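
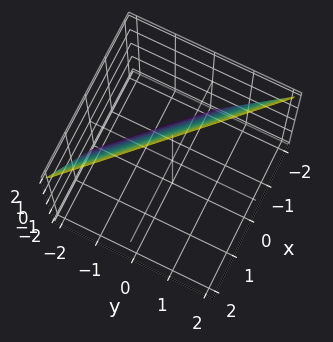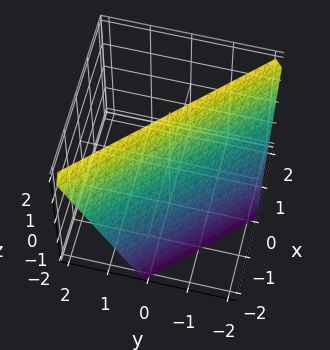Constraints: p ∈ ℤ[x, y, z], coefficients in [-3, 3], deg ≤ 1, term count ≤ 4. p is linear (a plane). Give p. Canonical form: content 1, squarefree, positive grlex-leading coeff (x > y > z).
2*x + 2*y - z + 2

First, the degree is 1 — every cross-section is a straight line — this is a plane.
Then, from the axis intercepts and sections: one z-axis crossing is at z = 2; it crosses the x-axis at the gridline x = -1; it meets the y-axis at y = -1 (among the integer gridlines).
Finally, putting this together gives p.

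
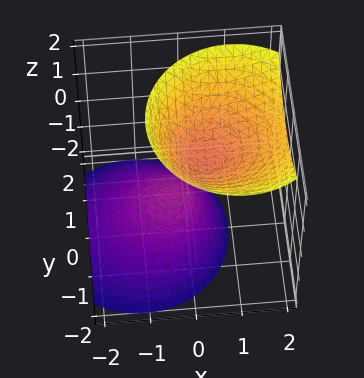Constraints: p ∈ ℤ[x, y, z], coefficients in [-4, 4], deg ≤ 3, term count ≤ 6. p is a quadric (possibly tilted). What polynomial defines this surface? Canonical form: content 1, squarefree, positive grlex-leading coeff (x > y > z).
First, there are 2 components. Treating them together as one polynomial.
Next, deg p = 2. No degree-1 surface has this shape.
Then, from the visible intercepts: it misses every integer gridline on the y-axis; no x-intercept at any integer in the box.
Finally, solving for integer coefficients yields p as stated.

3*x^2 - 3*x*z + 3*y^2 - 2*z^2 + 1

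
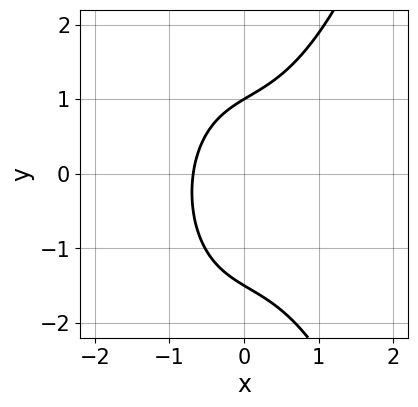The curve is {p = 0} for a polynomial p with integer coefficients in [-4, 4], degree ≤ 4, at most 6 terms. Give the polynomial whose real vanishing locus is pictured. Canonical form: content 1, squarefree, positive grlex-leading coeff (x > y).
3*x^3 - 2*y^2 + 3*x - y + 3

(a) deg p = 3. A generic line meets the curve in up to 3 points.
(b) Observable constraints: it crosses the y-axis at the gridline y = 1.
(c) Solving for integer coefficients yields p as stated.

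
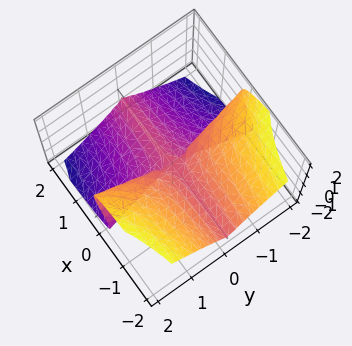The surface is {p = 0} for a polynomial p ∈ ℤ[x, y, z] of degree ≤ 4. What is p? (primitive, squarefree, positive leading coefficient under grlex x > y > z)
2*x*y^2 - y^2*z + 2*z^3

1. The degree is 3 — the shape is more complex than any degree-2 surface.
2. Against the integer gridlines: the visible x-axis segment lies entirely on the surface; one z-axis crossing is at z = 0; the visible y-axis segment lies entirely on the surface.
3. Fitting integer coefficients to these (and the overall shape) gives p.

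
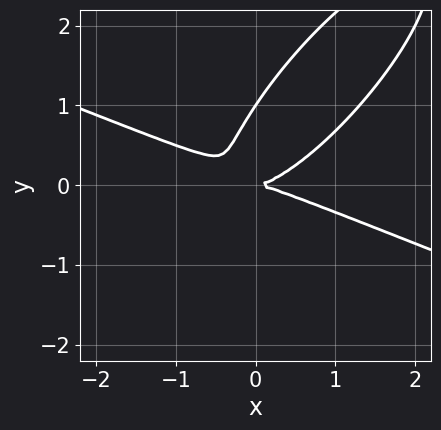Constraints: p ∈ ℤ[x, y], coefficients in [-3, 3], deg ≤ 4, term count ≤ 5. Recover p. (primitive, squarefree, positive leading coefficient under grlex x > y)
x^3 + x^2*y - 3*x*y^2 + 2*y^3 - 2*y^2

deg p = 3.
Observable constraints: among the integer gridlines, it crosses the y-axis at y ∈ {0, 1}; it crosses the x-axis at the gridline x = 0.
These observations pin down the coefficients.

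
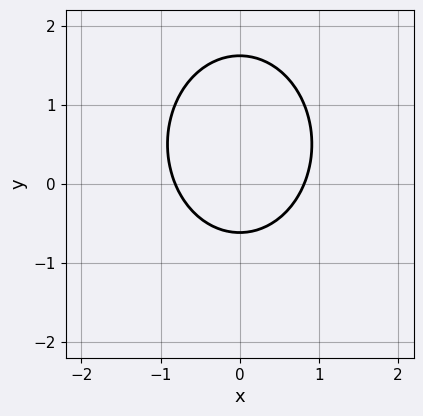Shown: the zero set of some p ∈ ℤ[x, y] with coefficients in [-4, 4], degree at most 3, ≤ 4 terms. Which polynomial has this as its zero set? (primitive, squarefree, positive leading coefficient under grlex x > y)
First, degree: no degree-1 curve has this shape, so deg p = 2.
Then, symmetries: mirror symmetry x ↦ −x ⇒ only even powers of x.
Finally, assembling these constraints gives the stated polynomial.

3*x^2 + 2*y^2 - 2*y - 2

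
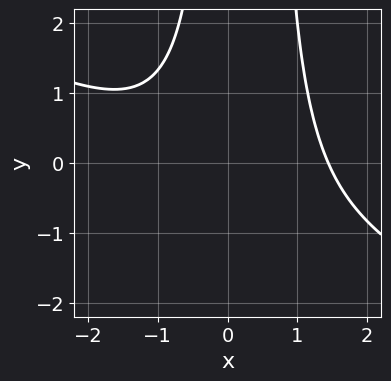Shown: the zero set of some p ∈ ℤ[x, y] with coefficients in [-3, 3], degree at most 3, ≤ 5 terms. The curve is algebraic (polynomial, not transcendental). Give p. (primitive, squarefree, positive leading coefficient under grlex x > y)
x^3 + 2*x^2*y - x*y - 3

deg p = 3. No degree-2 curve has this shape.
From the axis intercepts and sections: the curve avoids every integer y-axis point in the box.
Solving for integer coefficients yields p as stated.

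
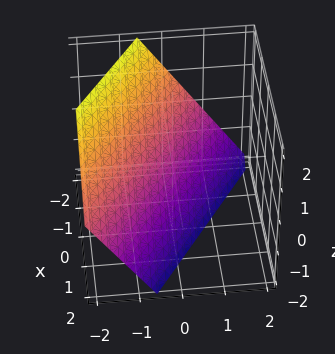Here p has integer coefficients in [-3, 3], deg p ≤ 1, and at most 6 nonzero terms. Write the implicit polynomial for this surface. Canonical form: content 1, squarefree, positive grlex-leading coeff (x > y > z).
2*x + 3*y + 2*z + 2

1. The degree is 1 — every cross-section is a straight line — this is a plane.
2. Reading off the gridlines: one z-axis crossing is at z = -1; one x-axis crossing is at x = -1.
3. Fitting integer coefficients to these (and the overall shape) gives p.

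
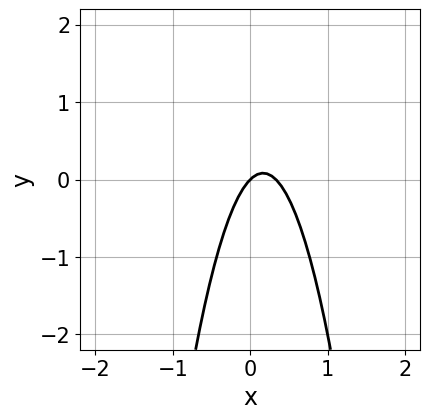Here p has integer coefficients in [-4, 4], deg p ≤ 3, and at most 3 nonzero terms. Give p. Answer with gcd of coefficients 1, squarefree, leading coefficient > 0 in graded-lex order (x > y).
3*x^2 - x + y

1. The degree is 2 — a generic line meets the curve in up to 2 points.
2. Against the integer gridlines: it meets the y-axis at y = 0 (among the integer gridlines); it meets the x-axis at x = 0 (among the integer gridlines).
3. Together with the visible shape, these determine p as stated.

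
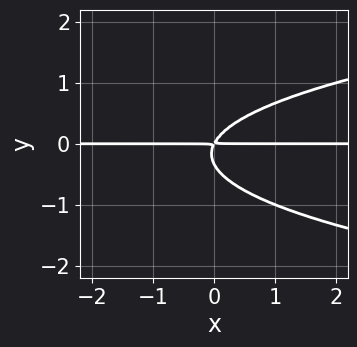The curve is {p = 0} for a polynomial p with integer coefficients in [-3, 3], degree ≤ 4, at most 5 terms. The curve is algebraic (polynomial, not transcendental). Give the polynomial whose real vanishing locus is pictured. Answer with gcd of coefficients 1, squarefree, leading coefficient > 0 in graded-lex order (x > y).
3*y^3 - 2*x*y + y^2

(a) The degree is 3 — a generic line meets the curve in up to 3 points.
(b) Reading off the gridlines: every point of the x-axis in the box is on the curve.
(c) The integer polynomial consistent with all of this is the stated p.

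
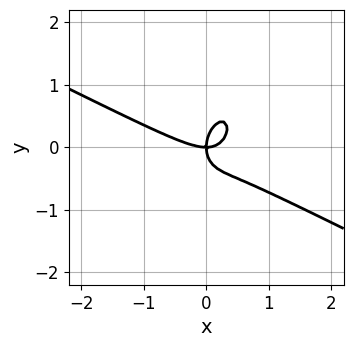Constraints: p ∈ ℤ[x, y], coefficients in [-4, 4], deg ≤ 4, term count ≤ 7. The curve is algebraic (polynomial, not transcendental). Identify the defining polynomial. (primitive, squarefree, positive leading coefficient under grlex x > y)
1. The degree is 3 — a generic line meets the curve in up to 3 points.
2. From the visible intercepts: it meets the x-axis at x = 0 (among the integer gridlines); it crosses the y-axis at the gridline y = 0.
3. The integer polynomial consistent with all of this is the stated p.

2*x^3 + 3*x^2*y - x*y^2 + 2*y^3 - 2*x*y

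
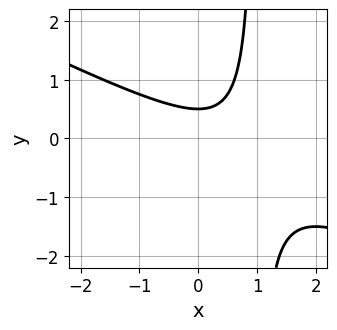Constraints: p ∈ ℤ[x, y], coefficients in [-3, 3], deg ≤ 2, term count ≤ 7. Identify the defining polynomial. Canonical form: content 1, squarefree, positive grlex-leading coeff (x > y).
x^2 + 2*x*y - x - 2*y + 1

First, degree: a generic line meets the curve in up to 2 points, so deg p = 2.
Next, from the visible intercepts: it misses every integer gridline on the x-axis.
Finally, matching integer coefficients to the picture gives p.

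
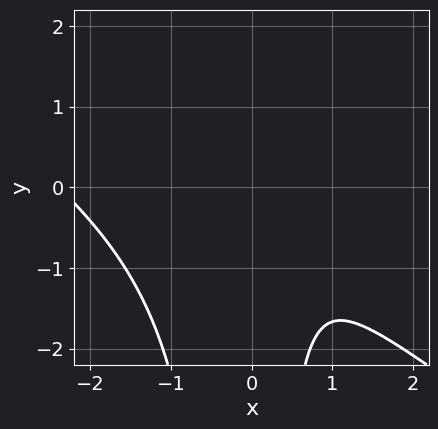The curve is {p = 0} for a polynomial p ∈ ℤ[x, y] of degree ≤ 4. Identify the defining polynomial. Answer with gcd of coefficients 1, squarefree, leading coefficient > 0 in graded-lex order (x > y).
2*x^3 + 3*x^2*y + 3*x^2 - 3*x + 3

(a) The degree is 3 — a generic line meets the curve in up to 3 points.
(b) Observable constraints: the curve avoids every integer y-axis point in the box; the curve avoids every integer x-axis point in the box.
(c) Fitting integer coefficients to these (and the overall shape) gives p.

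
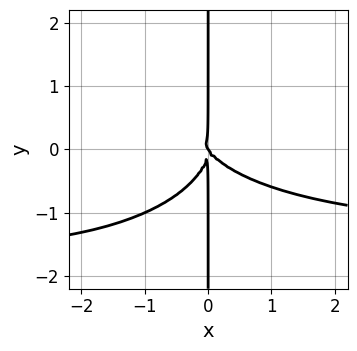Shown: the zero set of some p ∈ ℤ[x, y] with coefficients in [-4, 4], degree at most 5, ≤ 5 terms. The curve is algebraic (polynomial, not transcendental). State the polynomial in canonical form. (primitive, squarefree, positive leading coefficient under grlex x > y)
(a) deg p = 4.
(b) From the visible intercepts: one x-axis crossing is at x = 0; the visible y-axis segment lies entirely on the curve.
(c) Together with the visible shape, these determine p as stated.

2*x^3*y + 3*x*y^3 + 3*x^3 + 2*x^2*y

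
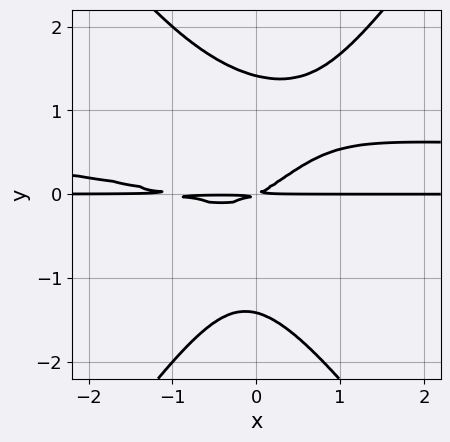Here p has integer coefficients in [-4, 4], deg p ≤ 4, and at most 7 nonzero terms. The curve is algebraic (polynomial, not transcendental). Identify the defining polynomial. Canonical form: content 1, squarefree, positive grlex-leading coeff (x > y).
2*x^2*y^2 - y^4 - x^2*y - x*y + 2*y^2

1. deg p = 4. No degree-3 curve has this shape.
2. Against the integer gridlines: every point of the x-axis in the box is on the curve.
3. Matching integer coefficients to the picture gives p.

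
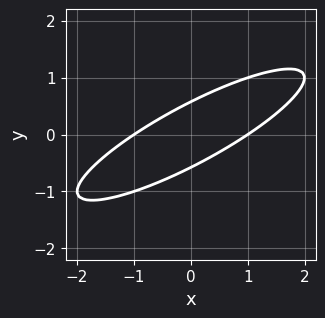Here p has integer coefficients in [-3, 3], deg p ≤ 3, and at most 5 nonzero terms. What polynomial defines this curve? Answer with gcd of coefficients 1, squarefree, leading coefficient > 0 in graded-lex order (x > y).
(a) deg p = 2.
(b) Reading off the gridlines: the x-axis gridline crossings are at x ∈ {-1, 1}.
(c) Solving for integer coefficients yields p as stated.

x^2 - 3*x*y + 3*y^2 - 1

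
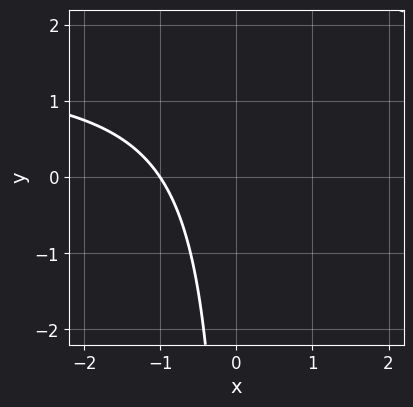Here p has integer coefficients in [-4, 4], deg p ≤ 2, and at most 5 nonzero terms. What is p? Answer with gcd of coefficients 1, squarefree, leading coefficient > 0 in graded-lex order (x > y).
2*x*y - 3*x - 3

(a) The degree is 2 — no degree-1 curve has this shape.
(b) Checking where it meets the axes: it meets the x-axis at x = -1 (among the integer gridlines); no y-intercept at any integer in the box.
(c) Fitting integer coefficients to these (and the overall shape) gives p.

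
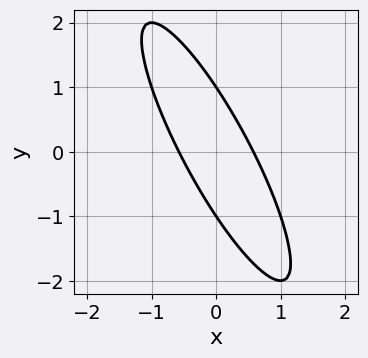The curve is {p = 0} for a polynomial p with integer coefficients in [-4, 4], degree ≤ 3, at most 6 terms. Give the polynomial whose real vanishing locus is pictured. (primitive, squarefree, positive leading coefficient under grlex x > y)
(a) The degree is 2 — no degree-1 curve has this shape.
(b) Observable constraints: among the integer gridlines, it crosses the y-axis at y ∈ {-1, 1}.
(c) Putting this together gives p.

3*x^2 + 3*x*y + y^2 - 1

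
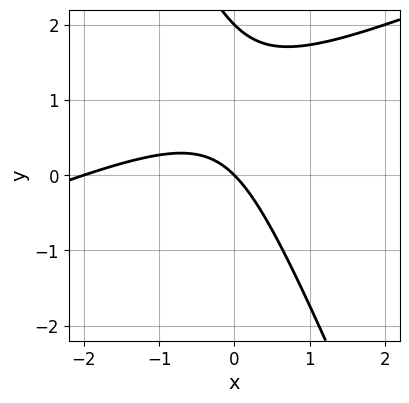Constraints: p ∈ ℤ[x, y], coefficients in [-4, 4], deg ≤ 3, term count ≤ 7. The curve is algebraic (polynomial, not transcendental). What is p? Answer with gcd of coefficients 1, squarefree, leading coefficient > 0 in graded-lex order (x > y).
x^2 - 2*x*y - y^2 + 2*x + 2*y

1. Degree: a generic line meets the curve in up to 2 points, so deg p = 2.
2. Reading off the gridlines: the x-axis gridline crossings are at x ∈ {-2, 0}; among the integer gridlines, it crosses the y-axis at y ∈ {0, 2}.
3. These observations pin down the coefficients.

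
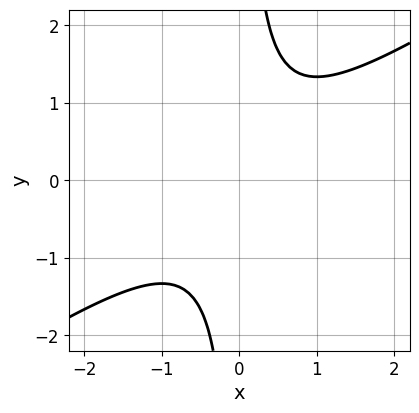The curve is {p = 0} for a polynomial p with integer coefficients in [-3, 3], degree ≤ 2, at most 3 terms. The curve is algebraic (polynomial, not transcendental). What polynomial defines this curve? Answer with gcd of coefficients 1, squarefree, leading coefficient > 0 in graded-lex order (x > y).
2*x^2 - 3*x*y + 2

First, degree: no degree-1 curve has this shape, so deg p = 2.
Then, from the visible intercepts: it misses every integer gridline on the y-axis; the curve avoids every integer x-axis point in the box.
Finally, fitting integer coefficients to these (and the overall shape) gives p.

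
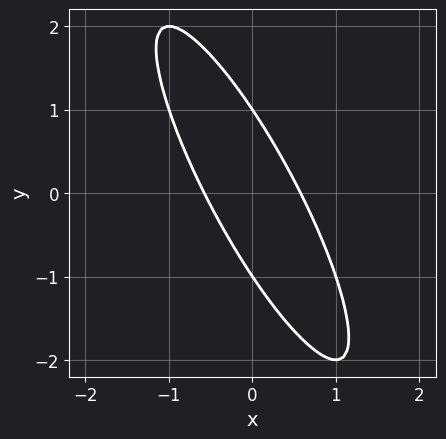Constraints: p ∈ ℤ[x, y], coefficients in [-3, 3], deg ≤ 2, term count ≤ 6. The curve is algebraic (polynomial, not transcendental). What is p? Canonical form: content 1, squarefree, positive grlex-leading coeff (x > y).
3*x^2 + 3*x*y + y^2 - 1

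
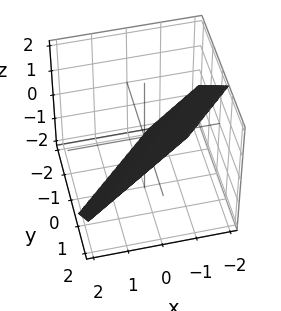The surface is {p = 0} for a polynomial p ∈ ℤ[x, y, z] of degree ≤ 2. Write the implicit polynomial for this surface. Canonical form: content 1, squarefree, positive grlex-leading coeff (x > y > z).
3*x - 3*y + 3*z + 2

1. The degree is 1 — the surface is flat (a plane).
2. Solving for integer coefficients yields p as stated.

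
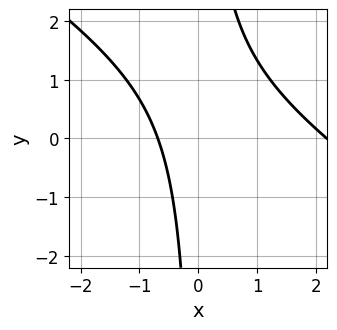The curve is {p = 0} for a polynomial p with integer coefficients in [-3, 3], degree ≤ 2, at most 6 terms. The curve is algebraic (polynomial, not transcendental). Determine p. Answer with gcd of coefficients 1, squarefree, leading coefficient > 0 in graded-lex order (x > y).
1. Degree: a generic line meets the curve in up to 2 points, so deg p = 2.
2. Reading off the gridlines: no y-intercept at any integer in the box.
3. These observations pin down the coefficients.

2*x^2 + 3*x*y - 3*x - 3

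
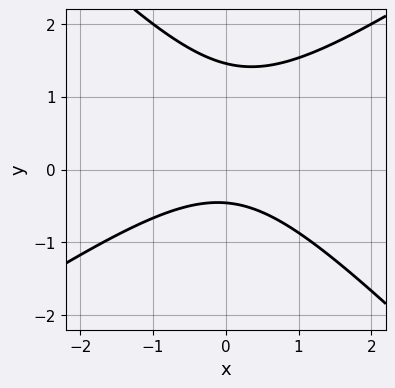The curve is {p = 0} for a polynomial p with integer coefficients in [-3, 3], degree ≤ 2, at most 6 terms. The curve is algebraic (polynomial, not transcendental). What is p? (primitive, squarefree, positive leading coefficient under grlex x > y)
2*x^2 - x*y - 3*y^2 + 3*y + 2

(a) The degree is 2 — the shape is more complex than any degree-1 curve.
(b) Against the integer gridlines: the curve avoids every integer x-axis point in the box.
(c) These observations pin down the coefficients.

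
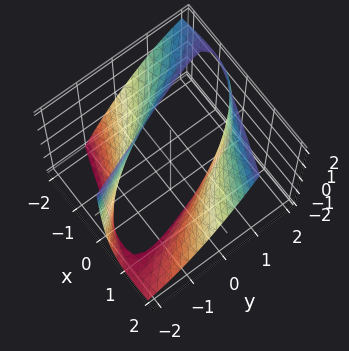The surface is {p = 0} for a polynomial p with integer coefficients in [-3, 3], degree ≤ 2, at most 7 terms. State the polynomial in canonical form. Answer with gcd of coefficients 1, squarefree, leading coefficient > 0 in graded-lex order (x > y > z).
x^2 + 3*x*y - 2*x*z + y^2 - 3

First, deg p = 2.
Next, from the axis intercepts and sections: the surface avoids every integer z-axis point in the box.
Finally, matching integer coefficients to the picture gives p.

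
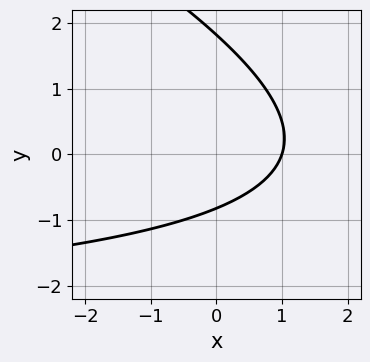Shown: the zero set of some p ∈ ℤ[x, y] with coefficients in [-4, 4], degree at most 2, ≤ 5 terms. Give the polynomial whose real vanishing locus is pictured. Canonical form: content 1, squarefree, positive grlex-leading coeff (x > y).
(a) deg p = 2.
(b) Against the integer gridlines: it meets the x-axis at x = 1 (among the integer gridlines).
(c) Fitting integer coefficients to these (and the overall shape) gives p.

x*y + 2*y^2 + 3*x - 2*y - 3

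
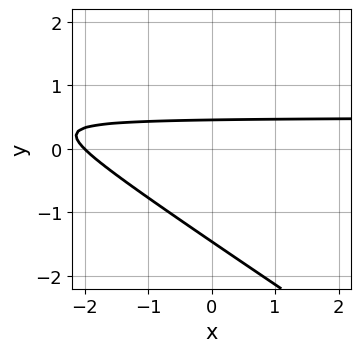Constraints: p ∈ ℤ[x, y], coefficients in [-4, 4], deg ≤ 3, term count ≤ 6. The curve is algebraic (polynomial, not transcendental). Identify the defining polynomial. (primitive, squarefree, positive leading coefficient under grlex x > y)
(a) The degree is 2 — the shape is more complex than any degree-1 curve.
(b) Reading off the gridlines: it crosses the x-axis at the gridline x = -2.
(c) Together with the visible shape, these determine p as stated.

2*x*y + 3*y^2 - x + 3*y - 2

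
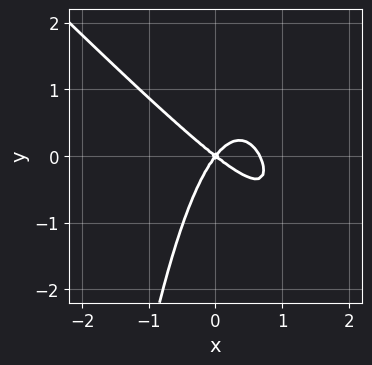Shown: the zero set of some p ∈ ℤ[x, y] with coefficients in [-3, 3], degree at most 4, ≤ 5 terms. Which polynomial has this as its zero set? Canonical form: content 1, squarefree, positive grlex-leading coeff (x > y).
(a) Degree: no degree-2 curve has this shape, so deg p = 3.
(b) From the axis intercepts and sections: it crosses the x-axis at the gridline x = 0; one y-axis crossing is at y = 0.
(c) The integer polynomial consistent with all of this is the stated p.

3*x^3 + 3*x^2*y - 2*x^2 - x*y + 2*y^2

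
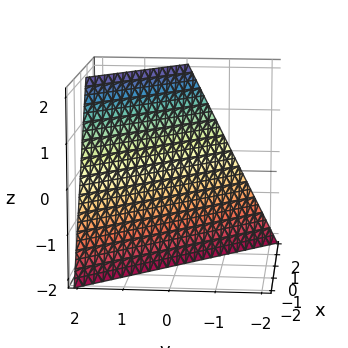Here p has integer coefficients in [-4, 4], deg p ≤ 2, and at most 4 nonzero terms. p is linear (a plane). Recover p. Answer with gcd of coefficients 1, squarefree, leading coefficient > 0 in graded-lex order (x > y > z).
2*x + 2*y - z - 2

(a) deg p = 1.
(b) Against the integer gridlines: one y-axis crossing is at y = 1; it crosses the z-axis at the gridline z = -2.
(c) Assembling these constraints gives the stated polynomial.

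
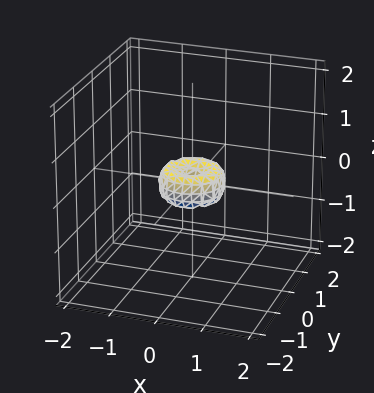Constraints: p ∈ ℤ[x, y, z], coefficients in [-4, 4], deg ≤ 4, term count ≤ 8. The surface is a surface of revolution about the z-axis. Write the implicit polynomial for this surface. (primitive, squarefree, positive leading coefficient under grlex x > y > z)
2*x^4 + 4*x^2*y^2 + 2*y^4 - x^2 - y^2 + z^2

The degree is 4 — a generic line meets the surface in up to 4 points.
Symmetries: every cross-section ⟂ z is a circle, so x, y appear only via x² + y².
Checking where it meets the axes: a circular section at z = 0 has radius between 0 and 1; it crosses the y-axis at the gridline y = 0.
Solving for integer coefficients yields p as stated.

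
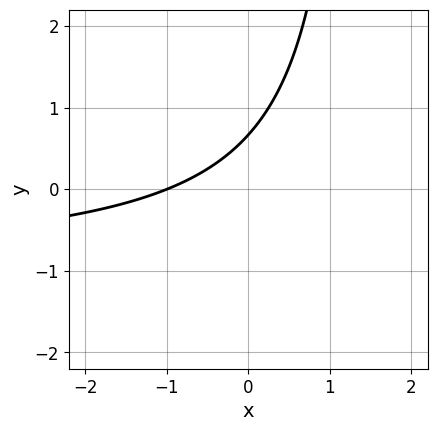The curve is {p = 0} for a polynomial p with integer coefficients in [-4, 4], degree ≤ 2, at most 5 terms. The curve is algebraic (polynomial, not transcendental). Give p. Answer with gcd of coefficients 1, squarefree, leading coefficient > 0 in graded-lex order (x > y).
2*x*y + 2*x - 3*y + 2

First, the degree is 2 — no degree-1 curve has this shape.
Next, reading off the gridlines: it crosses the x-axis at the gridline x = -1.
Finally, matching integer coefficients to the picture gives p.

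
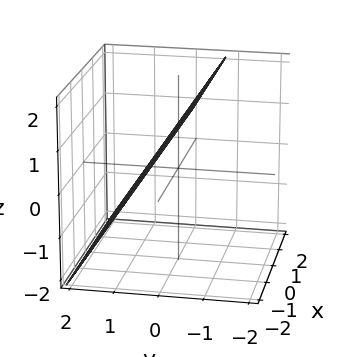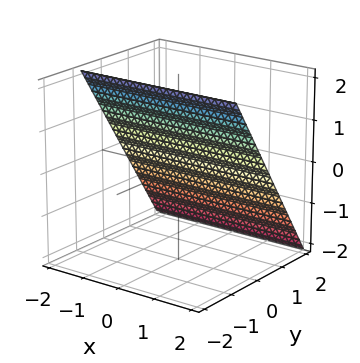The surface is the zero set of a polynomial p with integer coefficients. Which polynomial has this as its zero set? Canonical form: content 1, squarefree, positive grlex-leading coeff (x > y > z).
3*y + 2*z - 2

1. deg p = 1. The surface is flat (a plane).
2. From the axis intercepts and sections: one z-axis crossing is at z = 1; no x-intercept at any integer in the box.
3. Putting this together gives p.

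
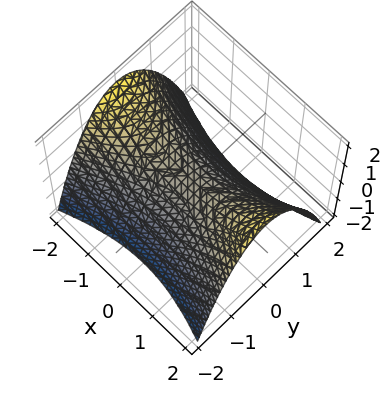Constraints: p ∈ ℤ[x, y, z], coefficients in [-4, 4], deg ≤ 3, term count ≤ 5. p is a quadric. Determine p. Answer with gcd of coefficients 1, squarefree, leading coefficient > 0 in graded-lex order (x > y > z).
x^2 - 3*y^2 - 3*z

1. Degree: a hyperbolic paraboloid; a quadric, so deg p = 2.
2. Symmetries: the y ↦ −y reflection is a symmetry, so y appears only in even powers; the x ↦ −x reflection is a symmetry, so x appears only in even powers.
3. Reading off the gridlines: it meets the x-axis at x = 0 (among the integer gridlines); it crosses the y-axis at the gridline y = 0; it meets the z-axis at z = 0 (among the integer gridlines).
4. Matching integer coefficients to the picture gives p.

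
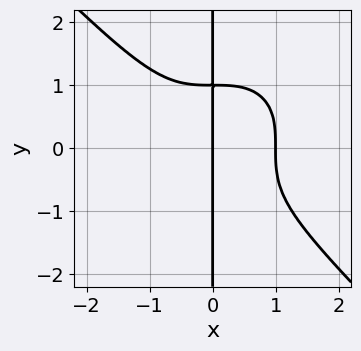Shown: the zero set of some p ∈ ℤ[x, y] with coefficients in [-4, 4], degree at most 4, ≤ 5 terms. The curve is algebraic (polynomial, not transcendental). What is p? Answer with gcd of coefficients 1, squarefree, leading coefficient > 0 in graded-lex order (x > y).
1. deg p = 4. The shape is more complex than any degree-3 curve.
2. From the visible intercepts: among the integer gridlines, it crosses the x-axis at x ∈ {0, 1}; the visible y-axis segment lies entirely on the curve.
3. Assembling these constraints gives the stated polynomial.

x^4 + x*y^3 - x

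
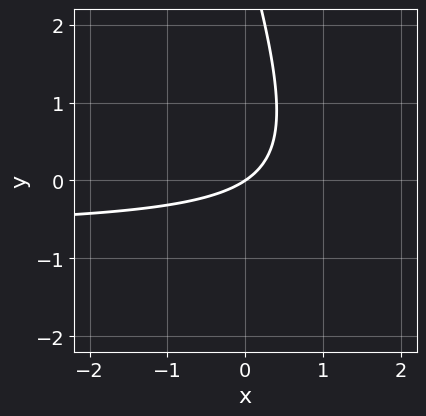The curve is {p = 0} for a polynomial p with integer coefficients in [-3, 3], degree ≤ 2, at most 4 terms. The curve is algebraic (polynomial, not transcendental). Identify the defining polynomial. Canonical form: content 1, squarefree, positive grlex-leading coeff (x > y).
3*x*y + y^2 + 2*x - 3*y

deg p = 2. The shape is more complex than any degree-1 curve.
Reading off the gridlines: it meets the x-axis at x = 0 (among the integer gridlines); it crosses the y-axis at the gridline y = 0.
Matching integer coefficients to the picture gives p.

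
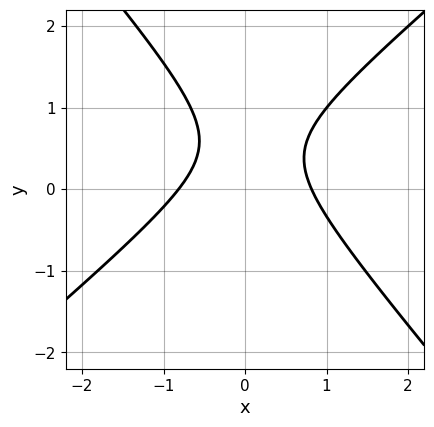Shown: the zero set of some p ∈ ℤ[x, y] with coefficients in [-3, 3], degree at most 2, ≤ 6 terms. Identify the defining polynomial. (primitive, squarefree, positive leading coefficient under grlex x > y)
Degree: no degree-1 curve has this shape, so deg p = 2.
Reading off the gridlines: the curve avoids every integer y-axis point in the box.
The integer polynomial consistent with all of this is the stated p.

3*x^2 - x*y - 3*y^2 + 3*y - 2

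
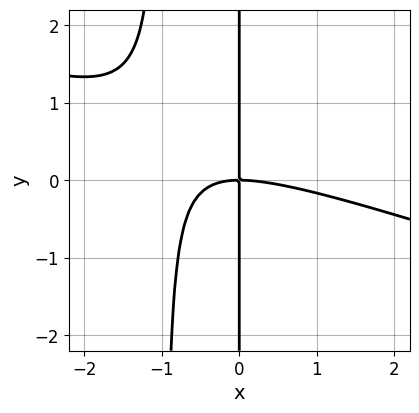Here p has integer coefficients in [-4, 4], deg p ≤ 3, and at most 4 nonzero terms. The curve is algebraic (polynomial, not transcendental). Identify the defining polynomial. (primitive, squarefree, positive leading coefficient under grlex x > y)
Degree: no degree-2 curve has this shape, so deg p = 3.
Checking where it meets the axes: the visible y-axis segment lies entirely on the curve; it meets the x-axis at x = 0 (among the integer gridlines).
Assembling these constraints gives the stated polynomial.

x^3 + 3*x^2*y + 3*x*y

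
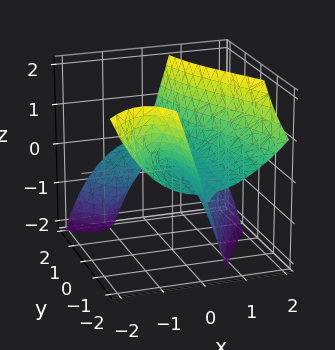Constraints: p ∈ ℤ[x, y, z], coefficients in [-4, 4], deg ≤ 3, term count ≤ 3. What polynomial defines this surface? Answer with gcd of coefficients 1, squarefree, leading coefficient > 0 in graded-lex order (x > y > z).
2*x^3 + 3*x*y*z - 2*z^2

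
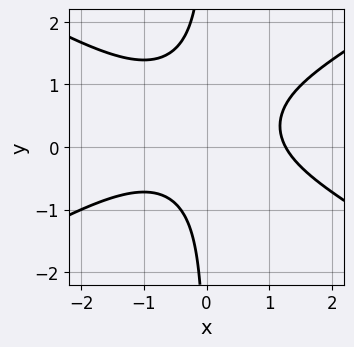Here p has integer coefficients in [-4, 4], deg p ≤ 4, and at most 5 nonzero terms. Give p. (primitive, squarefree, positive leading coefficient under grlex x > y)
(a) The degree is 3 — the shape is more complex than any degree-2 curve.
(b) Against the integer gridlines: no y-intercept at any integer in the box.
(c) These observations pin down the coefficients.

x^3 - 3*x*y^2 + 2*x*y - 2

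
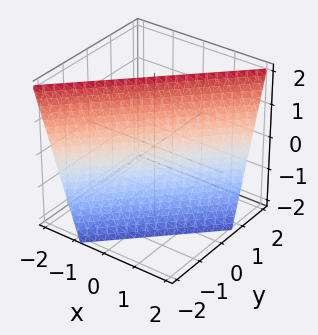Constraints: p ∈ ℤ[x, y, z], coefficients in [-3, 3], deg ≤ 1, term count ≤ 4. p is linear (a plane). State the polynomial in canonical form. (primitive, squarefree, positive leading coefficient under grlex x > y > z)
First, degree: the surface is flat (a plane), so deg p = 1.
Then, checking where it meets the axes: it meets the z-axis at z = 2 (among the integer gridlines).
Finally, putting this together gives p.

3*x - 3*y + z - 2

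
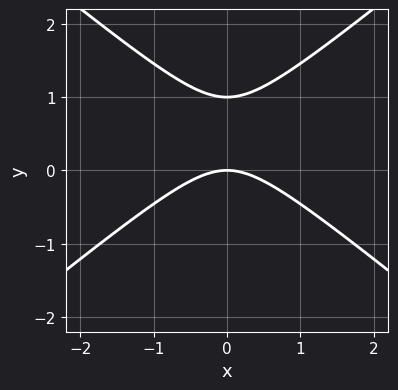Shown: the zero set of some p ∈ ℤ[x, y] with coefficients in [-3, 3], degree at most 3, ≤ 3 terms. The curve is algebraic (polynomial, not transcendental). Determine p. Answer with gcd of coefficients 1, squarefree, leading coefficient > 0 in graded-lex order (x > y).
The degree is 2 — a generic line meets the curve in up to 2 points.
Symmetries: the x ↦ −x reflection is a symmetry, so x appears only in even powers.
Checking where it meets the axes: the y-axis gridline crossings are at y ∈ {0, 1}; one x-axis crossing is at x = 0.
Matching integer coefficients to the picture gives p.

2*x^2 - 3*y^2 + 3*y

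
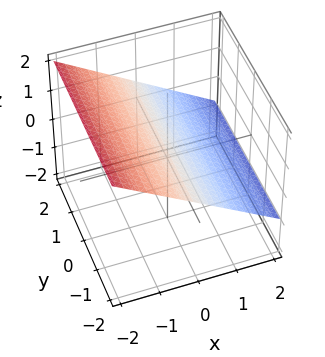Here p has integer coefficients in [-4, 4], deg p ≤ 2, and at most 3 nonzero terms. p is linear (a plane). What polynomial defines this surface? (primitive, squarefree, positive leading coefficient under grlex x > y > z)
First, the degree is 1 — every cross-section is a straight line — this is a plane.
Then, reading off the gridlines: no y-intercept at any integer in the box; it crosses the x-axis at the gridline x = 1.
Finally, the integer polynomial consistent with all of this is the stated p.

2*x + 3*z - 2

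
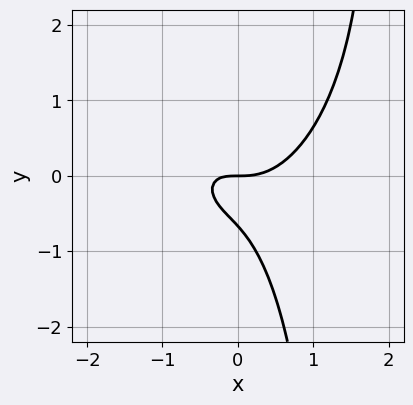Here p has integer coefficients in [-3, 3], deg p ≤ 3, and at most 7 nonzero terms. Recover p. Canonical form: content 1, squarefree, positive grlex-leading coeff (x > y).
3*x^3 + 2*x*y^2 - 2*x*y - 3*y^2 - 2*y

First, the degree is 3 — a generic line meets the curve in up to 3 points.
Next, reading off the gridlines: it meets the x-axis at x = 0 (among the integer gridlines); it meets the y-axis at y = 0 (among the integer gridlines).
Finally, assembling these constraints gives the stated polynomial.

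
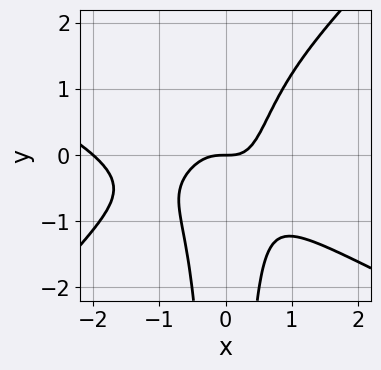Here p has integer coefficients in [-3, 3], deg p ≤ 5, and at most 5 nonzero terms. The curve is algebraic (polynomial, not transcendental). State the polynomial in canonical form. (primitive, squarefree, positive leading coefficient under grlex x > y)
x^4 + x^3*y - 2*x^2*y^2 + 2*x^3 - y

First, deg p = 4. A generic line meets the curve in up to 4 points.
Next, against the integer gridlines: one y-axis crossing is at y = 0; among the integer gridlines, it crosses the x-axis at x ∈ {-2, 0}.
Finally, these observations pin down the coefficients.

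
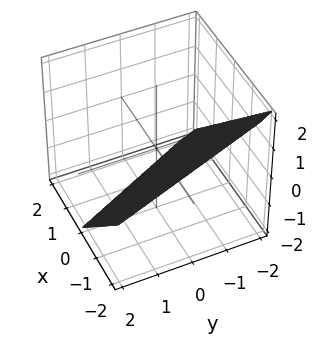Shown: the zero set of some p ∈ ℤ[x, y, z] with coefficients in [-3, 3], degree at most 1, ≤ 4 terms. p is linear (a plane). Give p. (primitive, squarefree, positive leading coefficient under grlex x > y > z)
2*x + y + 2*z + 2

1. deg p = 1. The surface is flat (a plane).
2. Observable constraints: one x-axis crossing is at x = -1; it meets the z-axis at z = -1 (among the integer gridlines); it meets the y-axis at y = -2 (among the integer gridlines).
3. Solving for integer coefficients yields p as stated.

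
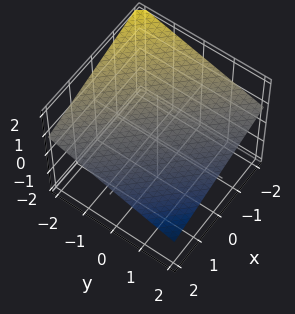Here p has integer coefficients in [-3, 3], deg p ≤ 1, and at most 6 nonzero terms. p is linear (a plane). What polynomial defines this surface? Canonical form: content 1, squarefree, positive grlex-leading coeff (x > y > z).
x + y + 3*z - 2

The degree is 1 — the surface is flat (a plane).
From the visible intercepts: one y-axis crossing is at y = 2; one x-axis crossing is at x = 2.
Together with the visible shape, these determine p as stated.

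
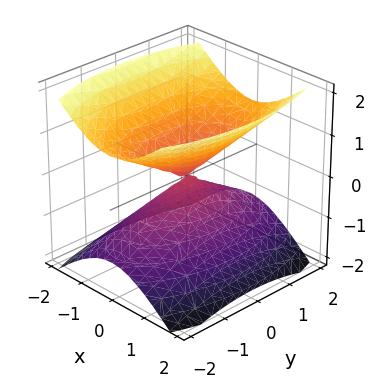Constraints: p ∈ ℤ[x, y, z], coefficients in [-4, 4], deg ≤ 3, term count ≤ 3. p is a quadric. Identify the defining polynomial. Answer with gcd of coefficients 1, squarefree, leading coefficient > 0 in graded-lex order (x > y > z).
3*x^2 + y^2 - 3*z^2

There are 2 components.
deg p = 2.
Symmetries: the z ↦ −z reflection is a symmetry, so z appears only in even powers; mirror symmetry x ↦ −x ⇒ only even powers of x; the y ↦ −y reflection is a symmetry, so y appears only in even powers.
Observable constraints: it crosses the z-axis at the gridline z = 0; one y-axis crossing is at y = 0; one x-axis crossing is at x = 0.
These observations pin down the coefficients.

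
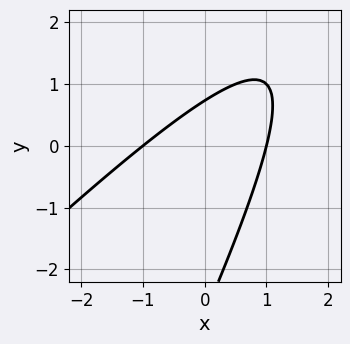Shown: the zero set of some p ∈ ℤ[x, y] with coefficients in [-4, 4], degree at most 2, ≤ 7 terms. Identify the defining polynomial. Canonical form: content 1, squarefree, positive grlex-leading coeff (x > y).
2*x^2 - 3*x*y + y^2 + 2*y - 2

deg p = 2.
Observable constraints: among the integer gridlines, it crosses the x-axis at x ∈ {-1, 1}.
Assembling these constraints gives the stated polynomial.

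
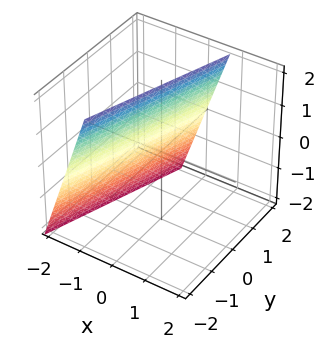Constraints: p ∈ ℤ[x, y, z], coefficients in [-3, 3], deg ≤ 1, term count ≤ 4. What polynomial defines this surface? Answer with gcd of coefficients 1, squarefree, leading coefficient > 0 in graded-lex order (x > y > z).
3*x - y - z + 2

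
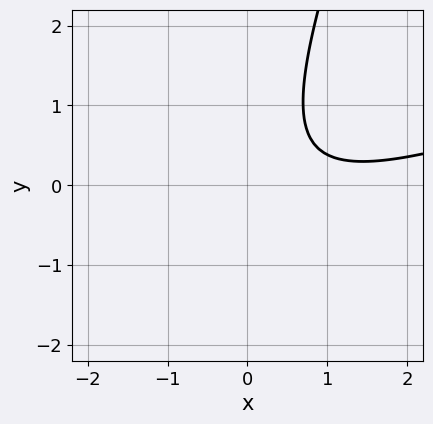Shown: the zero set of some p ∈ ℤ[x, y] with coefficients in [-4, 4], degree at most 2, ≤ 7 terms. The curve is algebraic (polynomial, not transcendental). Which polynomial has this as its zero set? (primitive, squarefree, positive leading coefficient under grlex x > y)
x^2 - 3*x*y + y^2 - 2*x + 2

Degree: a generic line meets the curve in up to 2 points, so deg p = 2.
Checking where it meets the axes: it misses every integer gridline on the x-axis; no y-intercept at any integer in the box.
These observations pin down the coefficients.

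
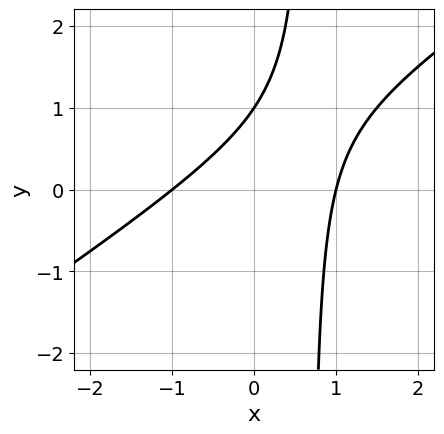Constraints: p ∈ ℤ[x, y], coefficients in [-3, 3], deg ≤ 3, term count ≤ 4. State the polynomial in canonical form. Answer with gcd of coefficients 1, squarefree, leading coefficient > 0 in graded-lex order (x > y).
2*x^2 - 3*x*y + 2*y - 2

(a) Degree: a generic line meets the curve in up to 2 points, so deg p = 2.
(b) From the visible intercepts: among the integer gridlines, it crosses the x-axis at x ∈ {-1, 1}; it crosses the y-axis at the gridline y = 1.
(c) Matching integer coefficients to the picture gives p.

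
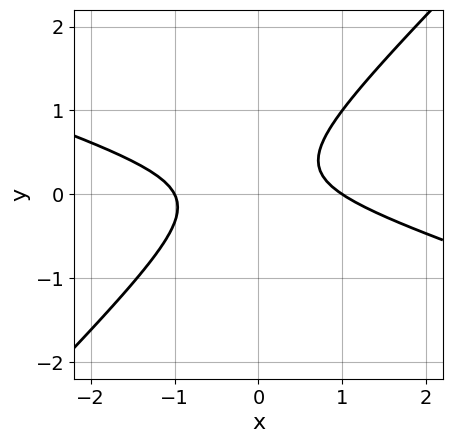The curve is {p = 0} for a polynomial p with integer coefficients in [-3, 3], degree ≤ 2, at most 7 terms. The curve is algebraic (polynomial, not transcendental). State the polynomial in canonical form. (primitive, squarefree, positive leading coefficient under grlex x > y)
(a) Degree: a generic line meets the curve in up to 2 points, so deg p = 2.
(b) From the visible intercepts: among the integer gridlines, it crosses the x-axis at x ∈ {-1, 1}; it misses every integer gridline on the y-axis.
(c) These observations pin down the coefficients.

x^2 + 2*x*y - 3*y^2 + y - 1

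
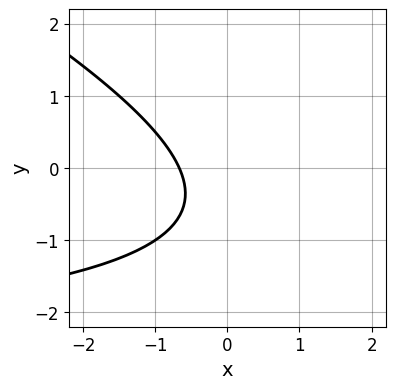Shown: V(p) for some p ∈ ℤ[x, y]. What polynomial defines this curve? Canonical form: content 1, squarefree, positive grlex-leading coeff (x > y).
1. deg p = 2. The shape is more complex than any degree-1 curve.
2. Checking where it meets the axes: it misses every integer gridline on the y-axis.
3. Together with the visible shape, these determine p as stated.

x*y + 2*y^2 + 3*x + 2*y + 2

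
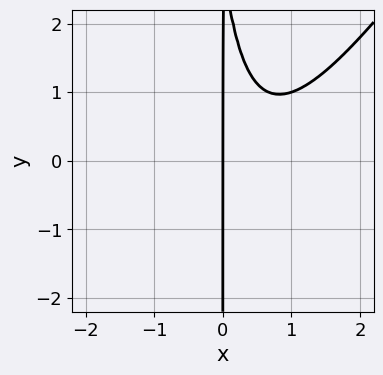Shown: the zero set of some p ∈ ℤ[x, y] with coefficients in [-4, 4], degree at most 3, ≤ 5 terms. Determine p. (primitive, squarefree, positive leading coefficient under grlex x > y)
3*x^3 - 2*x^2*y - 3*x^2 - x*y + 3*x

(a) Degree: no degree-2 curve has this shape, so deg p = 3.
(b) Against the integer gridlines: it meets the x-axis at x = 0 (among the integer gridlines); every point of the y-axis in the box is on the curve.
(c) Fitting integer coefficients to these (and the overall shape) gives p.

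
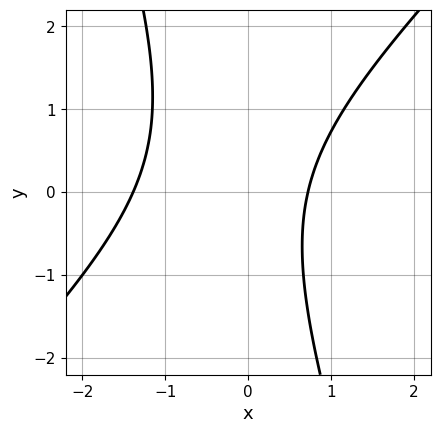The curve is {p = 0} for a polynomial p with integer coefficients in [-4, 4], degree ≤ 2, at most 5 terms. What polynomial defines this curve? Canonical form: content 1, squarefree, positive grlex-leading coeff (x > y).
1. The degree is 2 — a generic line meets the curve in up to 2 points.
2. Checking where it meets the axes: it misses every integer gridline on the y-axis.
3. Assembling these constraints gives the stated polynomial.

3*x^2 - 2*x*y - y^2 + 2*x - 3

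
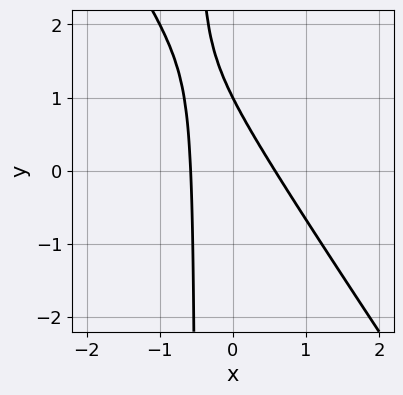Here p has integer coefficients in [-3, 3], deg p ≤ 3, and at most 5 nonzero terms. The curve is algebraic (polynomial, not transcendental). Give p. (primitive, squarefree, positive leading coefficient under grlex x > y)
3*x^2 + 2*x*y + y - 1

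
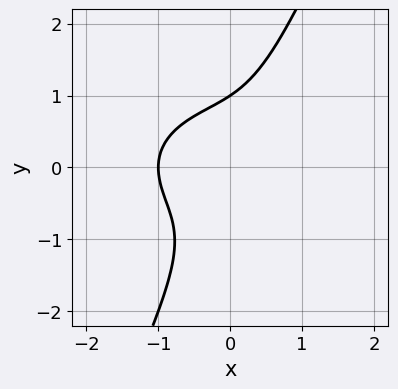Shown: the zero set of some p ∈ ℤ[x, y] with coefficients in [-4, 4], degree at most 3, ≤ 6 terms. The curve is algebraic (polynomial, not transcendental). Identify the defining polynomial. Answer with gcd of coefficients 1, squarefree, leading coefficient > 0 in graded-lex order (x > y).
x^3 + 2*x*y^2 - y^3 + 1

Degree: the shape is more complex than any degree-2 curve, so deg p = 3.
From the axis intercepts and sections: it crosses the y-axis at the gridline y = 1; it crosses the x-axis at the gridline x = -1.
Solving for integer coefficients yields p as stated.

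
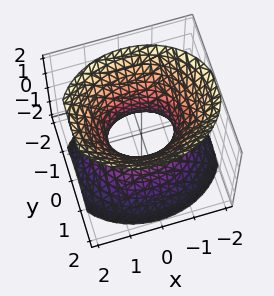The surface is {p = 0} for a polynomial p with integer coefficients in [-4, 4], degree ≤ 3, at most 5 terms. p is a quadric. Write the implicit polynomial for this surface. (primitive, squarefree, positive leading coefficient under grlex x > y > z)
2*x^2 + 3*y^2 - 2*z^2 - 2

First, deg p = 2. One connected sheet with a waist; a quadric.
Next, symmetries: the z ↦ −z reflection is a symmetry, so z appears only in even powers; mirror symmetry x ↦ −x ⇒ only even powers of x; it's symmetric under y → −y, forcing even powers of y.
Next, against the integer gridlines: no z-intercept at any integer in the box; among the integer gridlines, it crosses the x-axis at x ∈ {-1, 1}.
Finally, together with the visible shape, these determine p as stated.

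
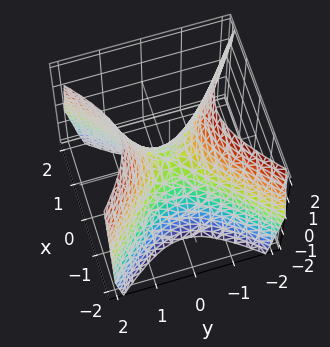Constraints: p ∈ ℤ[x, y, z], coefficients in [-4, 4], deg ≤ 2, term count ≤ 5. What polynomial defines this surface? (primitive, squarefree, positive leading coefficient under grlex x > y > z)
3*x^2 - 3*y^2 + 2*z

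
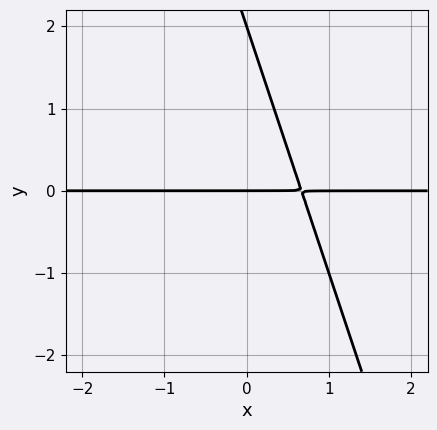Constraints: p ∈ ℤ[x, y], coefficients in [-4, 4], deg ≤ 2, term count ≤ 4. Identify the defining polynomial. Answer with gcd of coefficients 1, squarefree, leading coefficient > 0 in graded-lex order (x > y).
First, degree: the shape is more complex than any degree-1 curve, so deg p = 2.
Next, reading off the gridlines: the y-axis gridline crossings are at y ∈ {0, 2}; the visible x-axis segment lies entirely on the curve.
Finally, solving for integer coefficients yields p as stated.

3*x*y + y^2 - 2*y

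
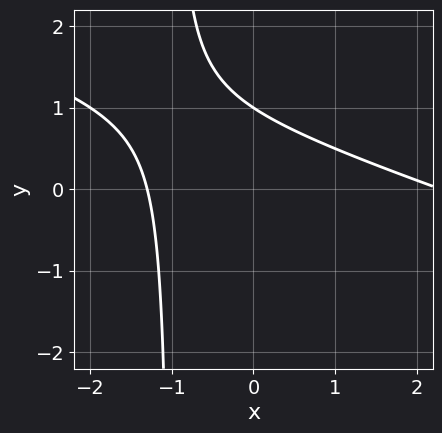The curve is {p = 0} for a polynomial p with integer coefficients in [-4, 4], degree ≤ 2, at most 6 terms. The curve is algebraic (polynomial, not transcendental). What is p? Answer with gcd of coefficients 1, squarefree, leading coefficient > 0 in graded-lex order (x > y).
x^2 + 3*x*y - x + 3*y - 3

First, the degree is 2 — the shape is more complex than any degree-1 curve.
Then, from the visible intercepts: it meets the y-axis at y = 1 (among the integer gridlines).
Finally, solving for integer coefficients yields p as stated.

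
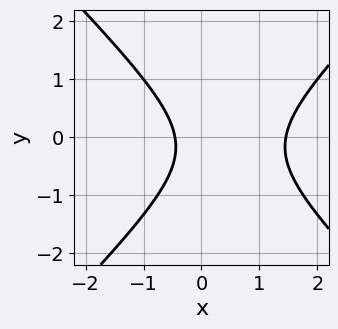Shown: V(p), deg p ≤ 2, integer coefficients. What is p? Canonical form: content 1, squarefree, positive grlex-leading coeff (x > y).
The degree is 2 — a generic line meets the curve in up to 2 points.
Checking where it meets the axes: the curve avoids every integer y-axis point in the box.
Together with the visible shape, these determine p as stated.

3*x^2 - 3*y^2 - 3*x - y - 2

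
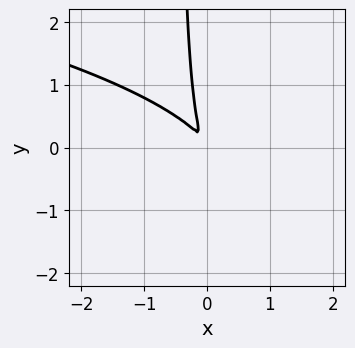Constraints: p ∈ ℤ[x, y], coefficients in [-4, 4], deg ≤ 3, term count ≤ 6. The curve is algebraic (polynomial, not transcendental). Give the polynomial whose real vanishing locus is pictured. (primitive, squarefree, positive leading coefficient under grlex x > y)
2*x*y^2 + 3*x^2 + 3*x*y + y^2

First, deg p = 3.
Finally, the integer polynomial consistent with all of this is the stated p.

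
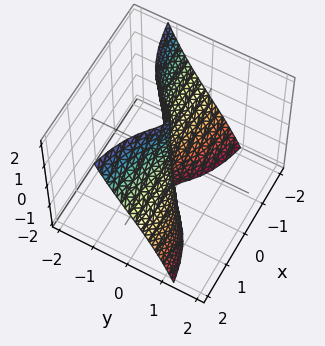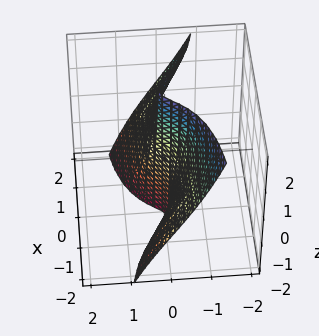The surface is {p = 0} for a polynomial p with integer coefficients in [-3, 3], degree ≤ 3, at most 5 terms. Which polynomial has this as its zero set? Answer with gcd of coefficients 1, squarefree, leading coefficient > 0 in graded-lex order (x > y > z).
3*x^2*y + 2*x^2*z + 2*y^3 - 2*x + 2*y

1. deg p = 3. No degree-2 surface has this shape.
2. Against the integer gridlines: the visible z-axis segment lies entirely on the surface; it meets the y-axis at y = 0 (among the integer gridlines).
3. Solving for integer coefficients yields p as stated.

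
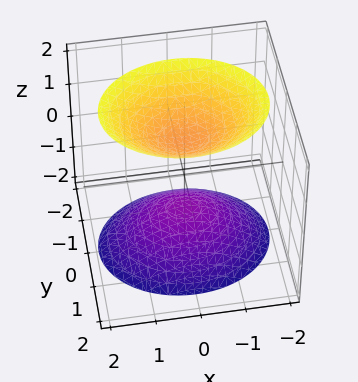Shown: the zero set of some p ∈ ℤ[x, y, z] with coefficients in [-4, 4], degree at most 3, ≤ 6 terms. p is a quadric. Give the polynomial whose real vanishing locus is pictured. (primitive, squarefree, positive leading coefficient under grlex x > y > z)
2*x^2 + 3*y^2 - 2*z^2 + 2

First, the picture has 2 separate pieces.
Then, degree: two separate bowl-shaped sheets opening away from each other; a quadric, so deg p = 2.
Then, symmetries: it's symmetric under y → −y, forcing even powers of y; it's symmetric under z → −z, forcing even powers of z; mirror symmetry x ↦ −x ⇒ only even powers of x.
Next, reading off the gridlines: no x-intercept at any integer in the box; the z-axis gridline crossings are at z ∈ {-1, 1}; it misses every integer gridline on the y-axis.
Finally, together with the visible shape, these determine p as stated.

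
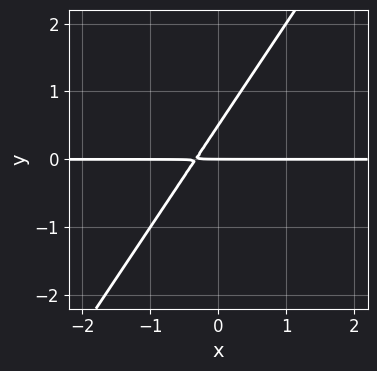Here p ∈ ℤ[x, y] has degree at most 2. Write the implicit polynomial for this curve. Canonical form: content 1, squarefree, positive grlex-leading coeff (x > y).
3*x*y - 2*y^2 + y

(a) deg p = 2.
(b) From the axis intercepts and sections: it crosses the y-axis at the gridline y = 0; the visible x-axis segment lies entirely on the curve.
(c) Solving for integer coefficients yields p as stated.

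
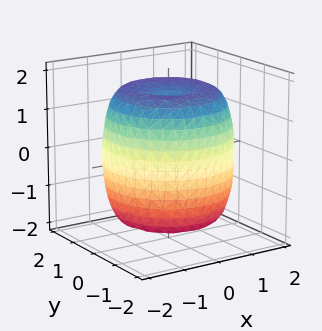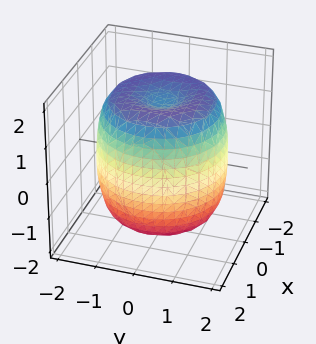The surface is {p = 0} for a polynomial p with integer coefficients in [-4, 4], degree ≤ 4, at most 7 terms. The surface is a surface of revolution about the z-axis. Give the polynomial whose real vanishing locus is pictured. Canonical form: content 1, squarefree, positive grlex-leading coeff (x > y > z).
The degree is 4 — the shape is more complex than any degree-3 surface.
Symmetries: the surface is invariant under rotation about z: p = q(x² + y², z).
From the axis intercepts and sections: a circular section at z = 1 has radius between 1 and 2.
Putting this together gives p.

x^4 + 2*x^2*y^2 + y^4 - 2*x^2 - 2*y^2 + z^2 - 2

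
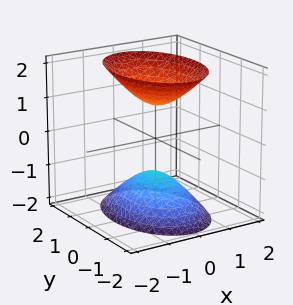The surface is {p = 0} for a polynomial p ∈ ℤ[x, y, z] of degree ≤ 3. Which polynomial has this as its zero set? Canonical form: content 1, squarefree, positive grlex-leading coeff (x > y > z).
2*x^2 + y^2 - z^2 + 1

1. There are 2 components. Treating them together as one polynomial.
2. deg p = 2. Two sheets facing apart; a quadric.
3. Symmetries: the x ↦ −x reflection is a symmetry, so x appears only in even powers; the z ↦ −z reflection is a symmetry, so z appears only in even powers; it's symmetric under y → −y, forcing even powers of y.
4. From the visible intercepts: the surface avoids every integer x-axis point in the box; among the integer gridlines, it crosses the z-axis at z ∈ {-1, 1}.
5. Putting this together gives p.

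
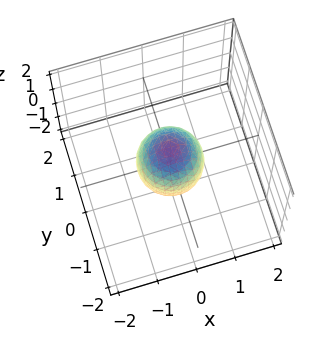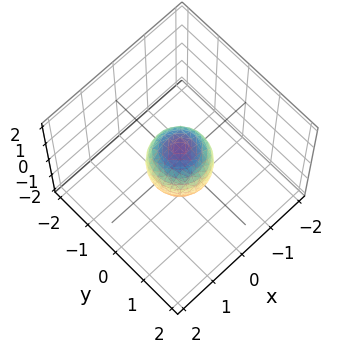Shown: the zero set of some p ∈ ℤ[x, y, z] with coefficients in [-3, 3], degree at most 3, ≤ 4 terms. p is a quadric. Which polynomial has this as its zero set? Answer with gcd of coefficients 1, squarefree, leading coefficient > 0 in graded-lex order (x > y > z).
First, deg p = 2. A closed, bounded, convex surface; a quadric.
Next, symmetries: mirror symmetry z ↦ −z ⇒ only even powers of z; rotational symmetry about the z-axis ⇒ p depends on x, y only through x² + y².
Then, from the axis intercepts and sections: a circular section at z = 0 has radius between 0 and 1; among the integer gridlines, it crosses the z-axis at z ∈ {-1, 1}.
Finally, putting this together gives p.

3*x^2 + 3*y^2 + 2*z^2 - 2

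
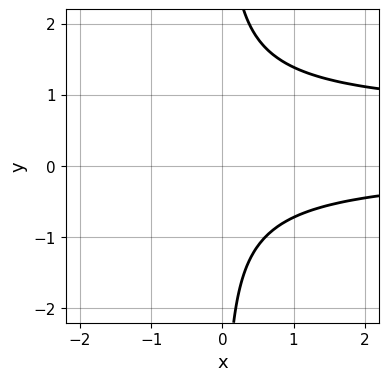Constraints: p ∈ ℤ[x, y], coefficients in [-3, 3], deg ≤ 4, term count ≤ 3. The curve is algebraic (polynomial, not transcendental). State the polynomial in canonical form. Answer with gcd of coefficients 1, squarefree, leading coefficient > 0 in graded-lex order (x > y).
3*x*y^2 - 2*x*y - 3

First, degree: the shape is more complex than any degree-2 curve, so deg p = 3.
Then, from the axis intercepts and sections: no y-intercept at any integer in the box; the curve avoids every integer x-axis point in the box.
Finally, putting this together gives p.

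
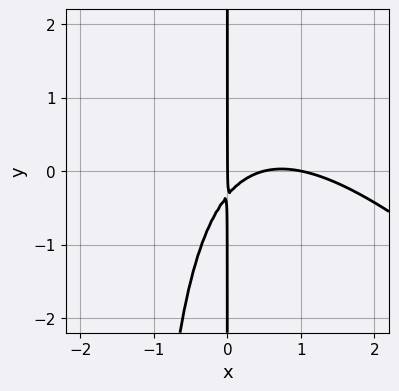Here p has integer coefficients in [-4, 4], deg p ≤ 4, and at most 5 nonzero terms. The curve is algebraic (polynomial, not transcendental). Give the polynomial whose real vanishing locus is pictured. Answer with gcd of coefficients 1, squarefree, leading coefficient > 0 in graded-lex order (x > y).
First, deg p = 3.
Next, reading off the gridlines: the x-axis gridline crossings are at x ∈ {0, 1}; the visible y-axis segment lies entirely on the curve.
Finally, solving for integer coefficients yields p as stated.

2*x^3 + 2*x^2*y - 3*x^2 + 3*x*y + x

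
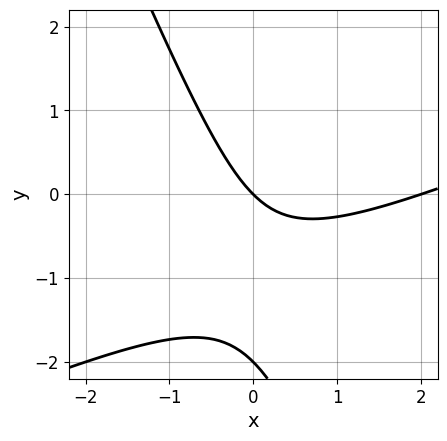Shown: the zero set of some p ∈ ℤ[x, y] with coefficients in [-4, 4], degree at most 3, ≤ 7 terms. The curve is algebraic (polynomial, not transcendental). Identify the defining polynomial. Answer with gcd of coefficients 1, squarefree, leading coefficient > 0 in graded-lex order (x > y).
x^2 - 2*x*y - y^2 - 2*x - 2*y

First, deg p = 2. The shape is more complex than any degree-1 curve.
Then, observable constraints: the y-axis gridline crossings are at y ∈ {-2, 0}; the x-axis gridline crossings are at x ∈ {0, 2}.
Finally, assembling these constraints gives the stated polynomial.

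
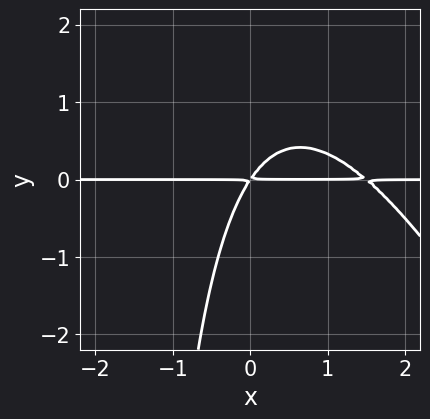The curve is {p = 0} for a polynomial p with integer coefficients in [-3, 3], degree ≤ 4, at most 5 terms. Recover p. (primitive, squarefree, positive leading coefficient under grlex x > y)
First, the degree is 3 — the shape is more complex than any degree-2 curve.
Then, from the visible intercepts: the visible x-axis segment lies entirely on the curve.
Finally, these observations pin down the coefficients.

2*x^2*y + x*y^2 - 3*x*y + 2*y^2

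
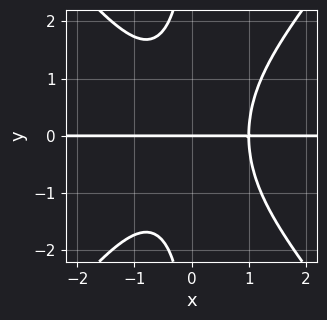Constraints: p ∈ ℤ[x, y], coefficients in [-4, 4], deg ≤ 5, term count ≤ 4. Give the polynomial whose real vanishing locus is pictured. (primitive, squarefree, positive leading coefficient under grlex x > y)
3*x^3*y - 2*x*y^3 - 3*y

(a) deg p = 4. No degree-3 curve has this shape.
(b) From the visible intercepts: the visible x-axis segment lies entirely on the curve; one y-axis crossing is at y = 0.
(c) Matching integer coefficients to the picture gives p.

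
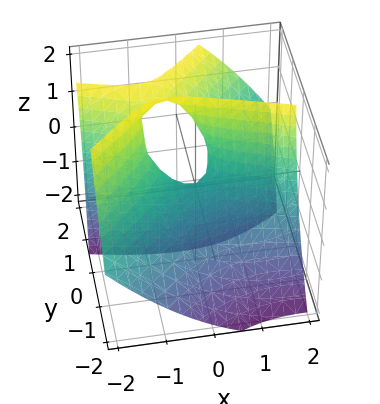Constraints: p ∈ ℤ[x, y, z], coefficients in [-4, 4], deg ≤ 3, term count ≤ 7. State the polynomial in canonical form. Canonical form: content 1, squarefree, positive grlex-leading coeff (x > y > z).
x^2 + 2*x*y - 3*y^2 + 3*y*z - z

(a) deg p = 2. No degree-1 surface has this shape.
(b) From the axis intercepts and sections: it meets the z-axis at z = 0 (among the integer gridlines); one x-axis crossing is at x = 0; it crosses the y-axis at the gridline y = 0.
(c) Solving for integer coefficients yields p as stated.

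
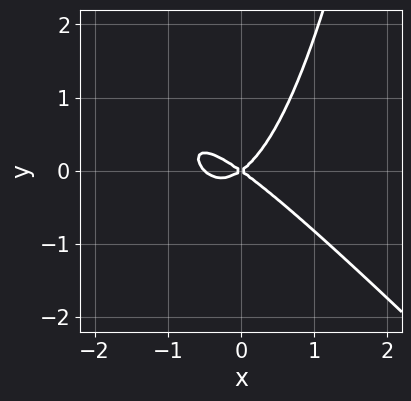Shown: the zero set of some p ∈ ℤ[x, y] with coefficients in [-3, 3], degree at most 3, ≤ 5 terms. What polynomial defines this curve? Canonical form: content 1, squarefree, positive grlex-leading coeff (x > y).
First, deg p = 3.
Next, from the axis intercepts and sections: it crosses the x-axis at the gridline x = 0; it crosses the y-axis at the gridline y = 0.
Finally, putting this together gives p.

2*x^3 + 2*x^2*y + x^2 - 2*y^2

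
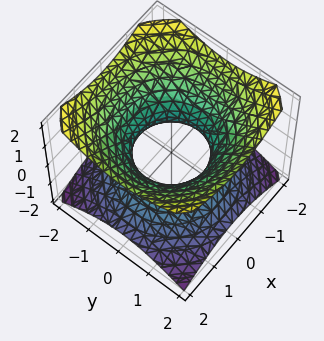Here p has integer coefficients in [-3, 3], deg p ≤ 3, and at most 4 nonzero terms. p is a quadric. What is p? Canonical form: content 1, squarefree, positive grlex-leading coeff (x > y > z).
(a) Degree: an hourglass — one-sheet hyperboloid; a quadric, so deg p = 2.
(b) Symmetries: every cross-section ⟂ z is a circle, so x, y appear only via x² + y²; mirror symmetry z ↦ −z ⇒ only even powers of z.
(c) Against the integer gridlines: a circular section at z = 1 has radius between 1 and 2; the y-axis gridline crossings are at y ∈ {-1, 1}.
(d) These observations pin down the coefficients. Check: (-1, 0, 0) on the x-axis lies on the surface, and p(-1, 0, 0) = 0. ✓

2*x^2 + 2*y^2 - 3*z^2 - 2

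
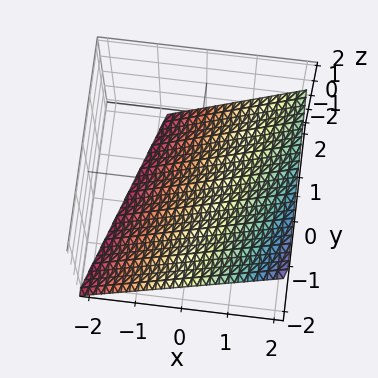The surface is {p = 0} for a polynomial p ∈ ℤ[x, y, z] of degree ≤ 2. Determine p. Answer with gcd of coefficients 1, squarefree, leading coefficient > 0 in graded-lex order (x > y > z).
(a) The degree is 1 — the surface is flat (a plane).
(b) Reading off the gridlines: one y-axis crossing is at y = -2.
(c) The integer polynomial consistent with all of this is the stated p.

3*x - y - 3*z - 2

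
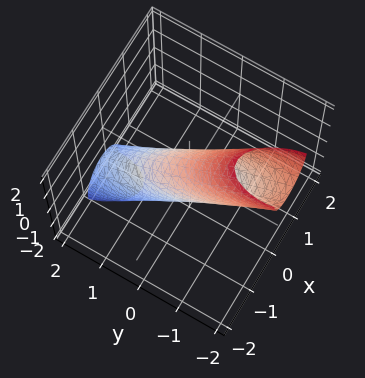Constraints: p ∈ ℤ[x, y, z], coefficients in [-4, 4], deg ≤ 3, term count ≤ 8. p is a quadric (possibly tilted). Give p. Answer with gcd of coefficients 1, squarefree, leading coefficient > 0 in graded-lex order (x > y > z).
3*x^2 + x*y + y^2 + 2*y*z + z^2 - 1

1. Degree: no degree-1 surface has this shape, so deg p = 2.
2. Observable constraints: among the integer gridlines, it crosses the z-axis at z ∈ {-1, 1}; the y-axis gridline crossings are at y ∈ {-1, 1}.
3. Matching integer coefficients to the picture gives p.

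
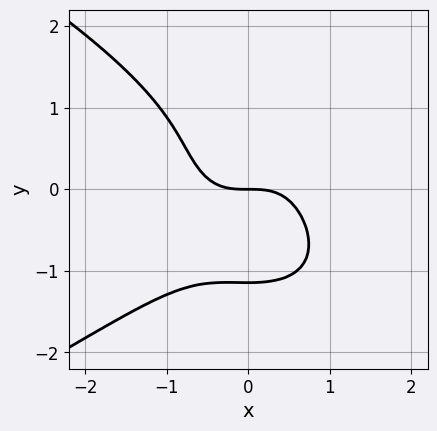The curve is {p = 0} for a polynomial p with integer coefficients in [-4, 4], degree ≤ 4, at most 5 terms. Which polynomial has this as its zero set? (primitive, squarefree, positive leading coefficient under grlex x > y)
(a) Degree: a generic line meets the curve in up to 4 points, so deg p = 4.
(b) Observable constraints: one y-axis crossing is at y = 0; it meets the x-axis at x = 0 (among the integer gridlines).
(c) Together with the visible shape, these determine p as stated.

2*y^4 + 3*x^3 - x^2*y + 3*y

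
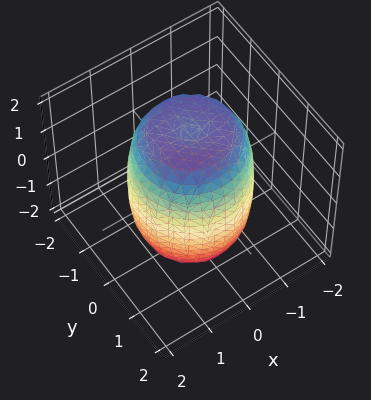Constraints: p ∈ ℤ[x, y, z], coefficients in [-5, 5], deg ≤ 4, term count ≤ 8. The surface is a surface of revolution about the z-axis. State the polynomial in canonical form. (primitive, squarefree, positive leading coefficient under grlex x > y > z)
2*x^4 + 4*x^2*y^2 + 2*y^4 - 2*x^2 - 2*y^2 + z^2 - 3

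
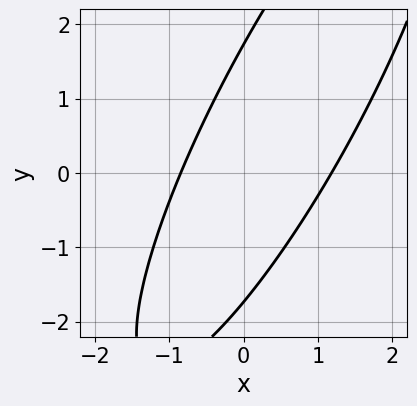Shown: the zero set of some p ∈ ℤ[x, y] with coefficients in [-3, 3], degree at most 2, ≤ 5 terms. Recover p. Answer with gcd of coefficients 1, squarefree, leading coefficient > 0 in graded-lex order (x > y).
3*x^2 - 3*x*y + y^2 - x - 3

First, degree: no degree-1 curve has this shape, so deg p = 2.
Finally, the integer polynomial consistent with all of this is the stated p.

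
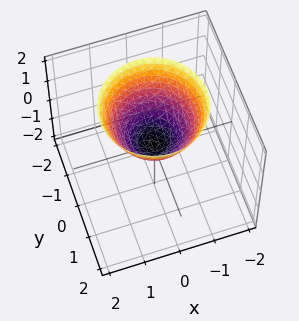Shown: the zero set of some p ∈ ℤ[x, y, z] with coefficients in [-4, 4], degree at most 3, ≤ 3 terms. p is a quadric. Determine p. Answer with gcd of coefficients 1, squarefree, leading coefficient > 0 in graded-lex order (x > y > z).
x^2 + y^2 - z

The degree is 2 — a single bowl opening along one axis; a quadric.
Symmetry: the z-axis is an axis of rotation, so x and y enter only as x² + y².
From the axis intercepts and sections: it crosses the x-axis at the gridline x = 0; it meets the z-axis at z = 0 (among the integer gridlines); a circular section at z = 2 has radius between 1 and 2.
Putting this together gives p.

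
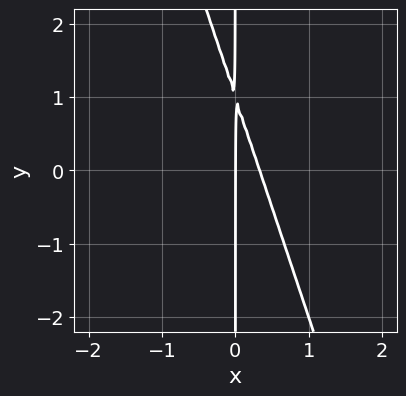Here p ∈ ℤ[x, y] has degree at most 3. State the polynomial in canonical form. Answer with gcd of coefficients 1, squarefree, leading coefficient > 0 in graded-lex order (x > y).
3*x^2 + x*y - x

Degree: a generic line meets the curve in up to 2 points, so deg p = 2.
From the visible intercepts: the visible y-axis segment lies entirely on the curve; it crosses the x-axis at the gridline x = 0.
The integer polynomial consistent with all of this is the stated p.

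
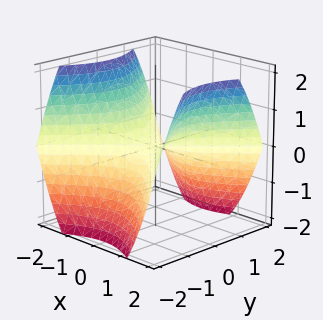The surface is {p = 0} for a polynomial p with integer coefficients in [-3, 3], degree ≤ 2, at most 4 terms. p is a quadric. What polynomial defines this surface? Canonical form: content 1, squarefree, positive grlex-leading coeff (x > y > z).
The degree is 2 — a hyperbolic paraboloid; a quadric.
Symmetries: the x ↦ −x reflection is a symmetry, so x appears only in even powers; it's symmetric under y → −y, forcing even powers of y.
Checking where it meets the axes: one y-axis crossing is at y = 0; it crosses the z-axis at the gridline z = 0; it crosses the x-axis at the gridline x = 0.
The integer polynomial consistent with all of this is the stated p.

2*x^2 - 2*y^2 - 3*z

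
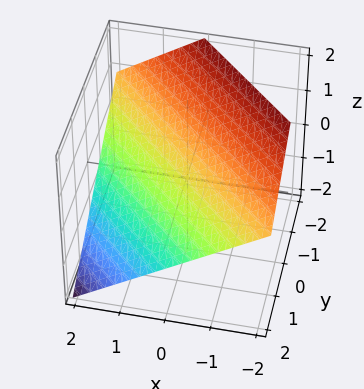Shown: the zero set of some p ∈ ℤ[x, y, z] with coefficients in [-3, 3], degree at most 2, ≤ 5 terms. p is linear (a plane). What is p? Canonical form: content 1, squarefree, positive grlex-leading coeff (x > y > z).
2*x + 2*y + 3*z - 2

(a) deg p = 1. Every cross-section is a straight line — this is a plane.
(b) Against the integer gridlines: it meets the x-axis at x = 1 (among the integer gridlines); it meets the y-axis at y = 1 (among the integer gridlines).
(c) Matching integer coefficients to the picture gives p.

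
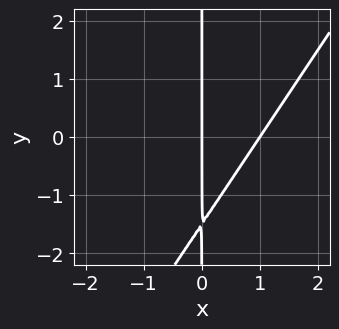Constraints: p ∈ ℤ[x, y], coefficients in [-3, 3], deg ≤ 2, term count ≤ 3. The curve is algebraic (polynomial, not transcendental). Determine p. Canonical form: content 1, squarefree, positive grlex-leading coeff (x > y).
The degree is 2 — no degree-1 curve has this shape.
Reading off the gridlines: among the integer gridlines, it crosses the x-axis at x ∈ {0, 1}; every point of the y-axis in the box is on the curve.
Matching integer coefficients to the picture gives p.

3*x^2 - 2*x*y - 3*x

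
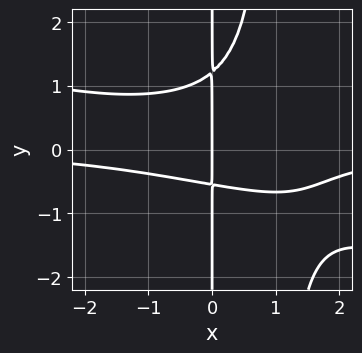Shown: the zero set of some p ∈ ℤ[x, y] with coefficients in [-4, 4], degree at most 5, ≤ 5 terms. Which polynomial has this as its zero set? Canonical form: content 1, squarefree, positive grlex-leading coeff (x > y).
x^3*y + 3*x^2*y^2 - 3*x*y^2 + 2*x*y + 2*x

(a) The degree is 4 — the shape is more complex than any degree-3 curve.
(b) Observable constraints: every point of the y-axis in the box is on the curve; it crosses the x-axis at the gridline x = 0.
(c) Fitting integer coefficients to these (and the overall shape) gives p.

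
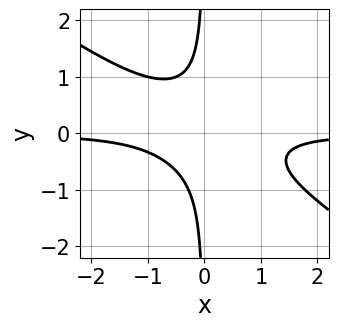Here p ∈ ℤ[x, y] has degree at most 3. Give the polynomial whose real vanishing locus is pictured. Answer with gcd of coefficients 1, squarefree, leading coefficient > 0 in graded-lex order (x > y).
2*x^2*y + 3*x*y^2 + 1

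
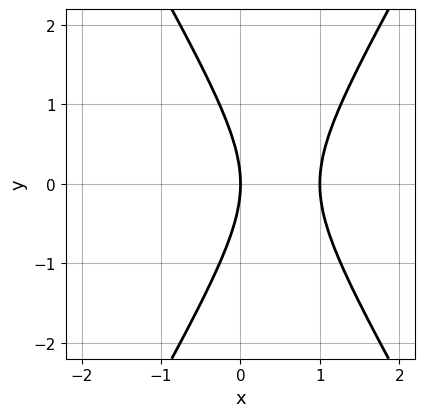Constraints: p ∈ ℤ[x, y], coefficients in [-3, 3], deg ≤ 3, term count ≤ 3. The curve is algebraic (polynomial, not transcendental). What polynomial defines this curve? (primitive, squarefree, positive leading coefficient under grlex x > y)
3*x^2 - y^2 - 3*x

(a) deg p = 2.
(b) Symmetries: it's symmetric under y → −y, forcing even powers of y.
(c) Reading off the gridlines: among the integer gridlines, it crosses the x-axis at x ∈ {0, 1}; it meets the y-axis at y = 0 (among the integer gridlines).
(d) Matching integer coefficients to the picture gives p.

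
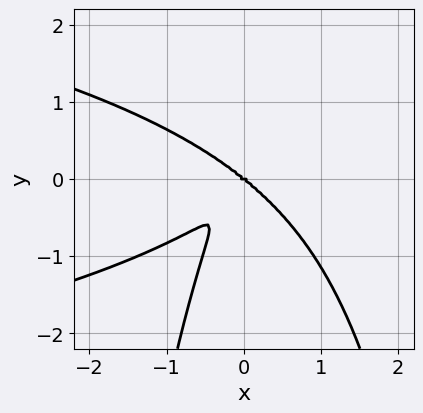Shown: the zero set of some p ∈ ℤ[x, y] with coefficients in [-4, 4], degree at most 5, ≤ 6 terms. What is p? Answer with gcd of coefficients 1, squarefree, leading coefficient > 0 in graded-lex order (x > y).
deg p = 4.
Reading off the gridlines: one x-axis crossing is at x = 0; one y-axis crossing is at y = 0.
Solving for integer coefficients yields p as stated.

3*x^2*y^2 + 3*x^3 - 3*x*y^2 + 2*y^3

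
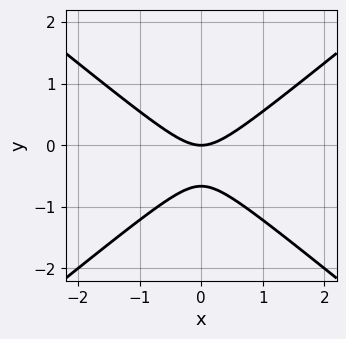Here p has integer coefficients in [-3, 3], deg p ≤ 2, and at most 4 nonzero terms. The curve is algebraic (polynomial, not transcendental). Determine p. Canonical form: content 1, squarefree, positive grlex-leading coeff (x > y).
2*x^2 - 3*y^2 - 2*y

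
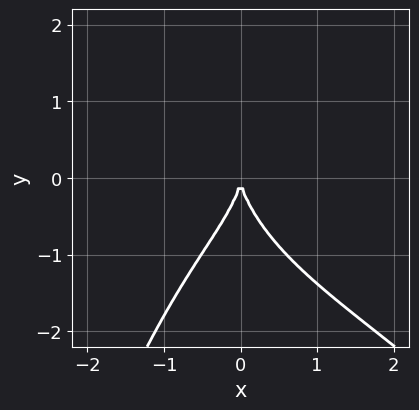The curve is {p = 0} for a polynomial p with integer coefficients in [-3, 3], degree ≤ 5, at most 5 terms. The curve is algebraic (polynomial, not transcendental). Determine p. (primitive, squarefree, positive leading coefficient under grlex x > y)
(a) deg p = 4. The shape is more complex than any degree-3 curve.
(b) Checking where it meets the axes: it meets the x-axis at x = 0 (among the integer gridlines); one y-axis crossing is at y = 0.
(c) The integer polynomial consistent with all of this is the stated p.

x^4 + x^3*y + y^3 + 3*x^2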